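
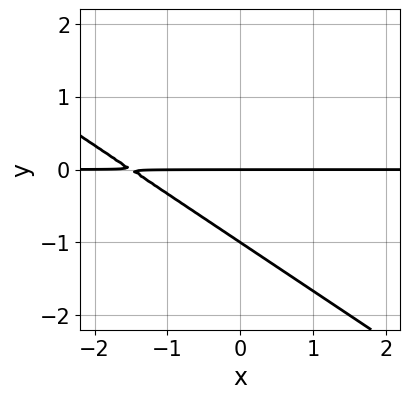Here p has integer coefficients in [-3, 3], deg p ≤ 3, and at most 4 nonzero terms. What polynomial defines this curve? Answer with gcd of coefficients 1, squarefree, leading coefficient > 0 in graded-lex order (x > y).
2*x*y + 3*y^2 + 3*y

(a) deg p = 2. No degree-1 curve has this shape.
(b) Reading off the gridlines: every point of the x-axis in the box is on the curve; among the integer gridlines, it crosses the y-axis at y ∈ {-1, 0}.
(c) The integer polynomial consistent with all of this is the stated p.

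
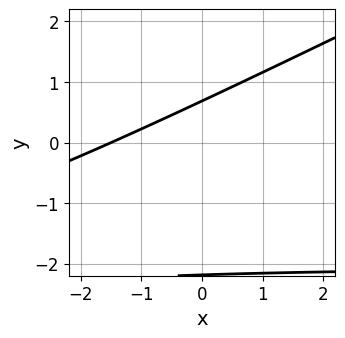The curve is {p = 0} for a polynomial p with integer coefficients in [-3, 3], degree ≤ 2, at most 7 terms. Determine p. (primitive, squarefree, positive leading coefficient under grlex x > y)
1. Degree: the shape is more complex than any degree-1 curve, so deg p = 2.
2. Solving for integer coefficients yields p as stated.

x*y - 2*y^2 + 2*x - 3*y + 3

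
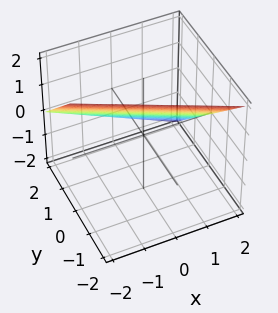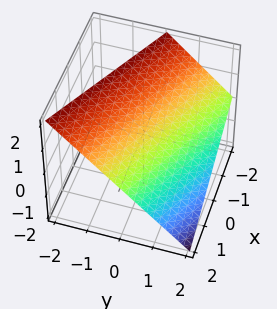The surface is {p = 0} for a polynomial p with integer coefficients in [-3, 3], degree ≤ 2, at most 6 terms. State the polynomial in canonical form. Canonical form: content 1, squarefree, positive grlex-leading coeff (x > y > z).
x + 2*y + 2*z - 2

1. Degree: every cross-section is a straight line — this is a plane, so deg p = 1.
2. Reading off the gridlines: one x-axis crossing is at x = 2; one z-axis crossing is at z = 1; it crosses the y-axis at the gridline y = 1.
3. Matching integer coefficients to the picture gives p.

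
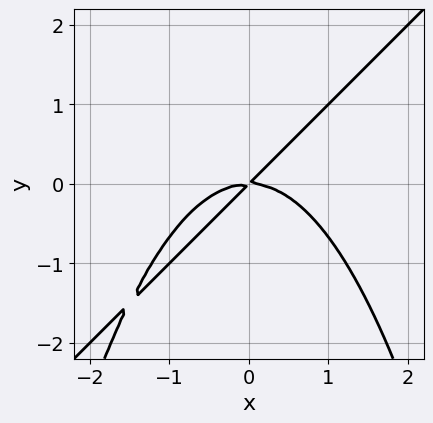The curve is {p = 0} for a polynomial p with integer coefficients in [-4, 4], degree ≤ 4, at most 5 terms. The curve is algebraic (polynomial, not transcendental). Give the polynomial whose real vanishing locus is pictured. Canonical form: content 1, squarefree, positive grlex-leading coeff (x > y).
2*x^3 - 2*x^2*y + 3*x*y - 3*y^2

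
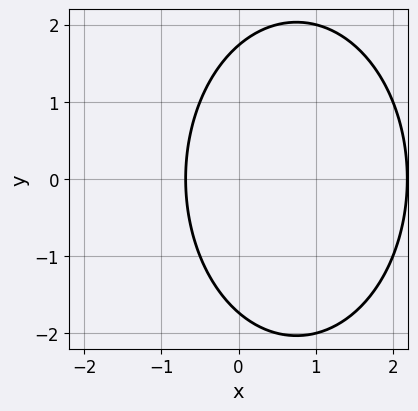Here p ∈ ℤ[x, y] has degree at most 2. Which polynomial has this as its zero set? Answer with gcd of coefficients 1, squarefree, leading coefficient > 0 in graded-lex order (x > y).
2*x^2 + y^2 - 3*x - 3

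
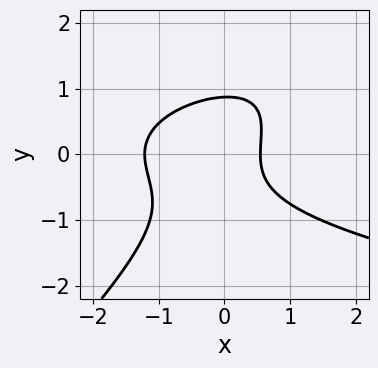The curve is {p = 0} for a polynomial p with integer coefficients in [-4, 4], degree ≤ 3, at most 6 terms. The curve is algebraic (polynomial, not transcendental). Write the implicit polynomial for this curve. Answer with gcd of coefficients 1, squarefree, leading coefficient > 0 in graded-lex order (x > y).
1. Degree: the shape is more complex than any degree-2 curve, so deg p = 3.
2. Putting this together gives p.

3*x*y^2 - 3*y^3 - 3*x^2 - 2*x + 2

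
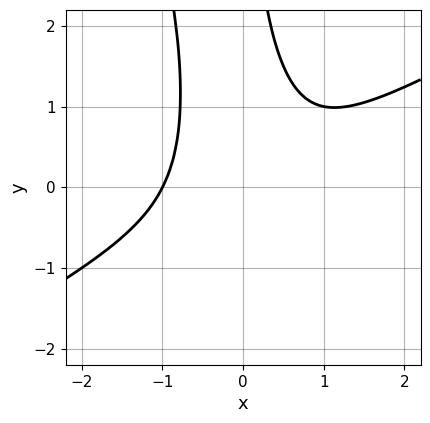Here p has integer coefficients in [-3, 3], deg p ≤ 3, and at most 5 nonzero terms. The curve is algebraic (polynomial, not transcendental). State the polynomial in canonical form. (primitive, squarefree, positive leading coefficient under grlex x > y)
Degree: the shape is more complex than any degree-2 curve, so deg p = 3.
From the axis intercepts and sections: no y-intercept at any integer in the box; one x-axis crossing is at x = -1.
Solving for integer coefficients yields p as stated.

2*x^3 - 3*x^2*y - x*y^2 + 2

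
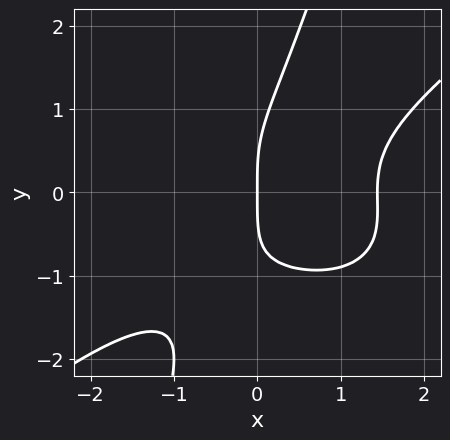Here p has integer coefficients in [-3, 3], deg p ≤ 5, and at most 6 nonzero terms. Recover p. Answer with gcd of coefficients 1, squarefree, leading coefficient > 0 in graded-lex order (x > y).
x^4 - 3*x*y^3 + y^4 - x*y^2 - 3*x

1. Degree: a generic line meets the curve in up to 4 points, so deg p = 4.
2. Against the integer gridlines: it crosses the x-axis at the gridline x = 0; it meets the y-axis at y = 0 (among the integer gridlines).
3. Solving for integer coefficients yields p as stated.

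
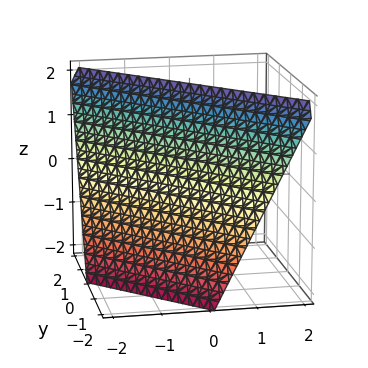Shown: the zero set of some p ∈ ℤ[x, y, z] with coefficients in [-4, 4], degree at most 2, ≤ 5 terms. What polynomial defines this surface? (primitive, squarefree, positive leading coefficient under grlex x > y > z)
2*x + 2*y - z + 2

1. deg p = 1. The surface is flat (a plane).
2. Reading off the gridlines: one z-axis crossing is at z = 2; one x-axis crossing is at x = -1.
3. The integer polynomial consistent with all of this is the stated p. Check: (0, -1, 0) on the y-axis lies on the surface, and p(0, -1, 0) = 0. ✓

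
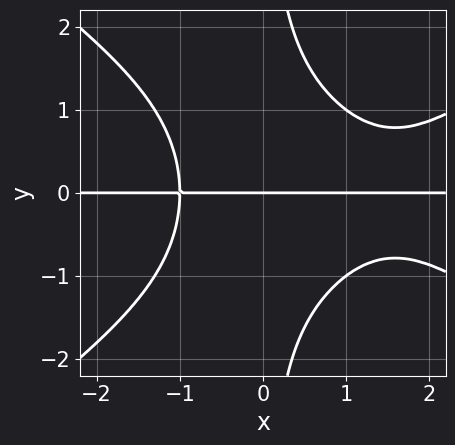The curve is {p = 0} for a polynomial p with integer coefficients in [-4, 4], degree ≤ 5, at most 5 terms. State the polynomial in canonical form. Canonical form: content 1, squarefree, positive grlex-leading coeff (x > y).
x^3*y - 2*x*y^3 - 2*x^2*y + 3*y

1. Degree: a generic line meets the curve in up to 4 points, so deg p = 4.
2. Reading off the gridlines: the visible x-axis segment lies entirely on the curve; it meets the y-axis at y = 0 (among the integer gridlines).
3. These observations pin down the coefficients.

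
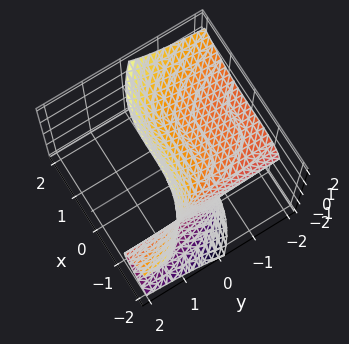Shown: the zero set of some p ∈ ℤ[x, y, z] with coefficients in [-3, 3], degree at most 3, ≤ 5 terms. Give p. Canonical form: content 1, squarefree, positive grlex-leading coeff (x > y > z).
First, deg p = 3. A generic line meets the surface in up to 3 points.
Next, from the visible intercepts: it misses every integer gridline on the y-axis.
Finally, these observations pin down the coefficients.

x^3 + 3*y*z^2 - z^3 + 2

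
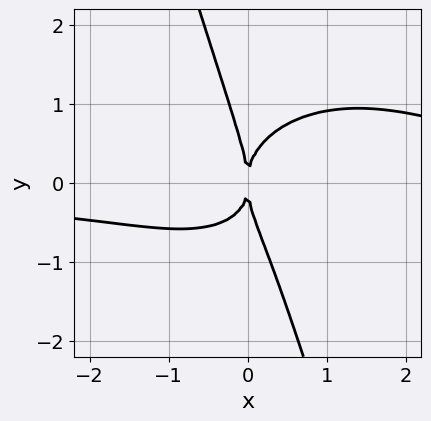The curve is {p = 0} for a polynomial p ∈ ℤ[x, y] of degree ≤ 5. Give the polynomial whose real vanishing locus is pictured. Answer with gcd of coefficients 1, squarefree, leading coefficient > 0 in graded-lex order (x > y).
deg p = 4. A generic line meets the curve in up to 4 points.
Checking where it meets the axes: one x-axis crossing is at x = 0; one y-axis crossing is at y = 0.
Fitting integer coefficients to these (and the overall shape) gives p.

2*x^3*y + 3*x*y^3 + y^4 - 2*x^2*y - 3*x^2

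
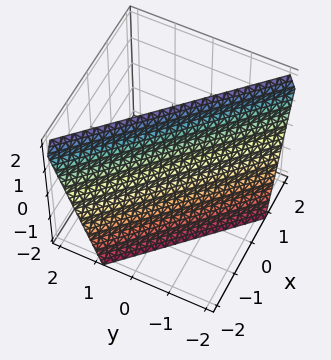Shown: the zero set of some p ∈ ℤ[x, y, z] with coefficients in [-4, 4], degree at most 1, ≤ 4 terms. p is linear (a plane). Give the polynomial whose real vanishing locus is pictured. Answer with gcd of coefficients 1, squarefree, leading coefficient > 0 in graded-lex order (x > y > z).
3*x + 3*y - z + 2

Degree: the surface is flat (a plane), so deg p = 1.
Observable constraints: it crosses the z-axis at the gridline z = 2.
Solving for integer coefficients yields p as stated.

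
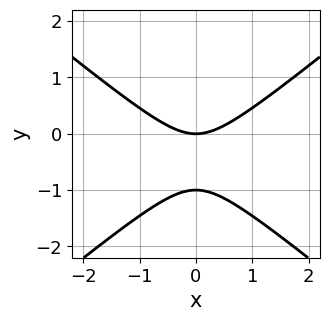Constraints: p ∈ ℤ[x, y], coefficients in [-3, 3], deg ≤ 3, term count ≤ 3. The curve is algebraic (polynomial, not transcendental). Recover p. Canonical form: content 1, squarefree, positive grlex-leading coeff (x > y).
Degree: a generic line meets the curve in up to 2 points, so deg p = 2.
Symmetries: the x ↦ −x reflection is a symmetry, so x appears only in even powers.
Observable constraints: it meets the x-axis at x = 0 (among the integer gridlines); among the integer gridlines, it crosses the y-axis at y ∈ {-1, 0}.
These observations pin down the coefficients.

2*x^2 - 3*y^2 - 3*y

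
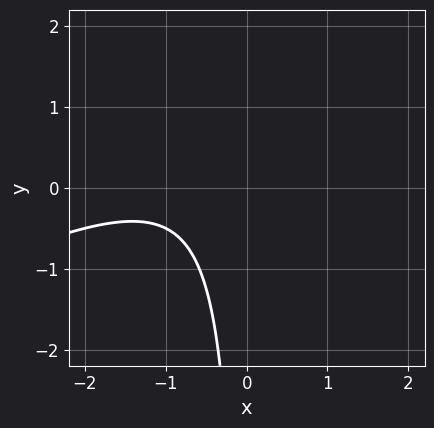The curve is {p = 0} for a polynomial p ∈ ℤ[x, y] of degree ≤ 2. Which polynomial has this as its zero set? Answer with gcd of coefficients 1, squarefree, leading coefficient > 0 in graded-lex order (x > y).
x^2 - 2*x*y + 2*x + 2

deg p = 2.
From the visible intercepts: no x-intercept at any integer in the box; the curve avoids every integer y-axis point in the box.
The integer polynomial consistent with all of this is the stated p.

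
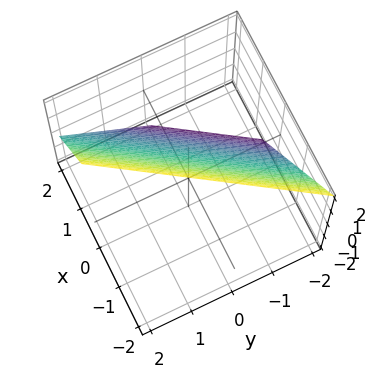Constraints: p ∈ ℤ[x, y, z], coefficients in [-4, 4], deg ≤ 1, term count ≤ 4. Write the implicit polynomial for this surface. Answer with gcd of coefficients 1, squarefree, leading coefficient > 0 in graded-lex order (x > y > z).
1. deg p = 1.
2. From the visible intercepts: it meets the z-axis at z = 1 (among the integer gridlines); one y-axis crossing is at y = -1.
3. Together with the visible shape, these determine p as stated.

3*x - 2*y + 2*z - 2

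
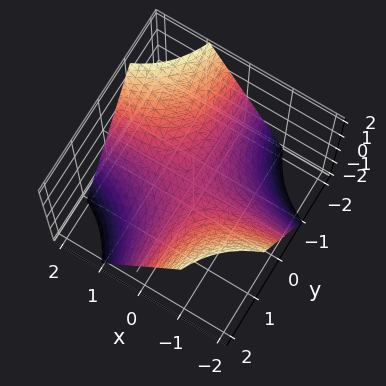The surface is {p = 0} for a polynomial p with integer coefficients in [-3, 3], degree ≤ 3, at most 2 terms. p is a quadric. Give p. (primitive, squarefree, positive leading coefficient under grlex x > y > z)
x*y + z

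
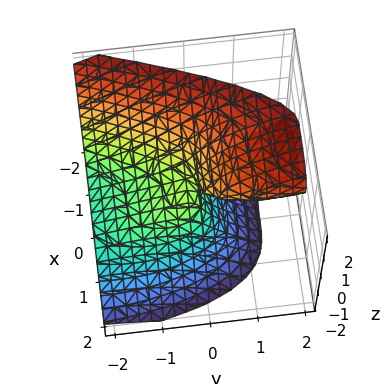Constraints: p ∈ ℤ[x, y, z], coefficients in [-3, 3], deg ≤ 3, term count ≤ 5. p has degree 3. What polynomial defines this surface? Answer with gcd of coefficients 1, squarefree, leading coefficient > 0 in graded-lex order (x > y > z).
(a) deg p = 3. The shape is more complex than any degree-2 surface.
(b) Observable constraints: it crosses the y-axis at the gridline y = 0; it meets the z-axis at z = 0 (among the integer gridlines).
(c) Fitting integer coefficients to these (and the overall shape) gives p.

2*x^3 + z^3 + y^2 - 3*y*z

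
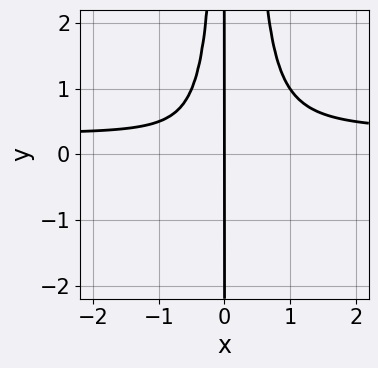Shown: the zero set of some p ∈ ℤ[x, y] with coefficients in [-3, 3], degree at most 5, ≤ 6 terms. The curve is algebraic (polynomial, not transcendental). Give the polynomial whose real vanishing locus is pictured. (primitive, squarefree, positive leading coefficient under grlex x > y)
3*x^3*y - x^3 - x^2*y - x

1. The degree is 4 — the shape is more complex than any degree-3 curve.
2. Checking where it meets the axes: every point of the y-axis in the box is on the curve; it meets the x-axis at x = 0 (among the integer gridlines).
3. Solving for integer coefficients yields p as stated.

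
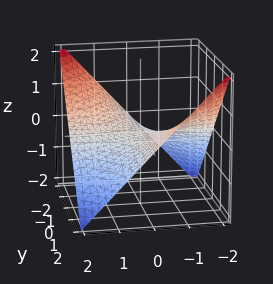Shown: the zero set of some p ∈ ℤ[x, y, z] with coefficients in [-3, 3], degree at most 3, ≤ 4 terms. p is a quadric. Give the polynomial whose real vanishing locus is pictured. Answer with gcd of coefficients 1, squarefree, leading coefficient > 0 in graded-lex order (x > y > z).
x*y + 2*z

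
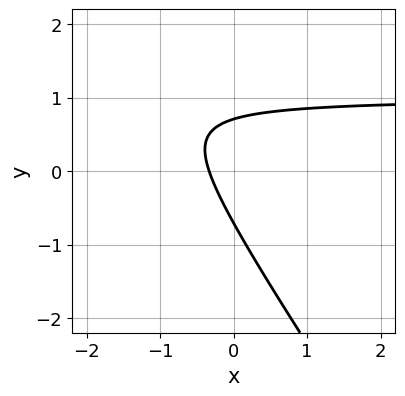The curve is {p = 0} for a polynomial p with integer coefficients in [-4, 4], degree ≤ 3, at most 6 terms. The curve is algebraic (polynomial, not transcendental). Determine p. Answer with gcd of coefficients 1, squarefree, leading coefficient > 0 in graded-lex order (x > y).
3*x*y + 2*y^2 - 3*x - 1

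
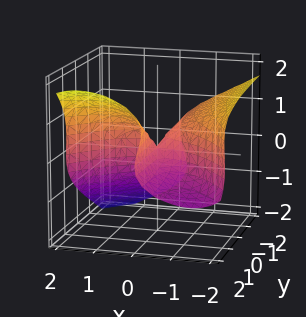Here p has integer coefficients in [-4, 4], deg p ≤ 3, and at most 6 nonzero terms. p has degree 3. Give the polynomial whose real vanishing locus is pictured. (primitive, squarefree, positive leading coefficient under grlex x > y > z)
First, degree: no degree-2 surface has this shape, so deg p = 3.
Then, against the integer gridlines: it meets the z-axis at z = 0 (among the integer gridlines); it meets the x-axis at x = 0 (among the integer gridlines); the visible y-axis segment lies entirely on the surface.
Finally, matching integer coefficients to the picture gives p.

x^3 - 2*y*z^2 + 3*z^3 - 3*x*y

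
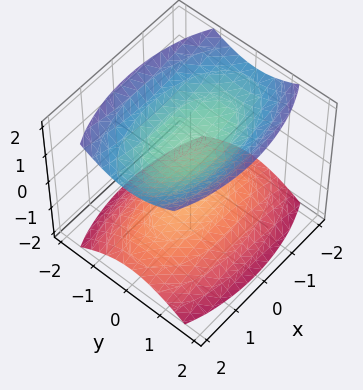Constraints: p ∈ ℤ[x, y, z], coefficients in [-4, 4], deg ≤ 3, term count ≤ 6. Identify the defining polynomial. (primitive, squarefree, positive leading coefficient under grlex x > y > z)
x^2 + 3*y^2 - 3*z^2 + 3

The picture has 2 separate pieces. They look like related sheets of one shape, so recover p as a whole.
deg p = 2. Two sheets facing apart; a quadric.
Symmetries: mirror symmetry z ↦ −z ⇒ only even powers of z; it's symmetric under y → −y, forcing even powers of y; the x ↦ −x reflection is a symmetry, so x appears only in even powers.
Against the integer gridlines: it misses every integer gridline on the y-axis; the z-axis gridline crossings are at z ∈ {-1, 1}; the surface avoids every integer x-axis point in the box.
Together with the visible shape, these determine p as stated.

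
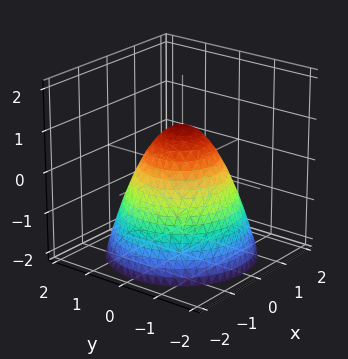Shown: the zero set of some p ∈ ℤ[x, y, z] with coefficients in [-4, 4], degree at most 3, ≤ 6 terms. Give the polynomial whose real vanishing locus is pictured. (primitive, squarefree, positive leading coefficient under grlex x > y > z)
x^2 + y^2 + z - 1

First, degree: no degree-1 surface has this shape, so deg p = 2.
Next, symmetries: rotational symmetry about the z-axis ⇒ p depends on x, y only through x² + y².
Then, observable constraints: one z-axis crossing is at z = 1; among the integer gridlines, it crosses the y-axis at y ∈ {-1, 1}; a circular section at z = -1 has radius between 1 and 2.
Finally, matching integer coefficients to the picture gives p.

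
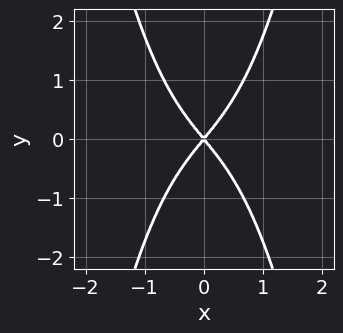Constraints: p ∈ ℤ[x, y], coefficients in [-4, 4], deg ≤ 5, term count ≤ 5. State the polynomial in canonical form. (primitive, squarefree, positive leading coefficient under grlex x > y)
1. Degree: no degree-3 curve has this shape, so deg p = 4.
2. Symmetries: it's symmetric under x → −x, forcing even powers of x; mirror symmetry y ↦ −y ⇒ only even powers of y.
3. From the visible intercepts: it crosses the y-axis at the gridline y = 0; it meets the x-axis at x = 0 (among the integer gridlines).
4. Solving for integer coefficients yields p as stated.

3*x^4 + 3*x^2 - 2*y^2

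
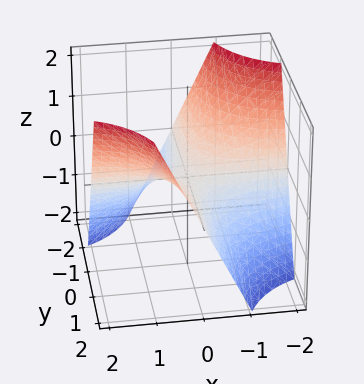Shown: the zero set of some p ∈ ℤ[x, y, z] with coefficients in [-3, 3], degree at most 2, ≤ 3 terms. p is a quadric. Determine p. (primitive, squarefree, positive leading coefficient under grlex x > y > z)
1. deg p = 2. A hyperbolic paraboloid; a quadric.
2. Observable constraints: the visible y-axis segment lies entirely on the surface; the visible x-axis segment lies entirely on the surface.
3. Fitting integer coefficients to these (and the overall shape) gives p.

x*y - z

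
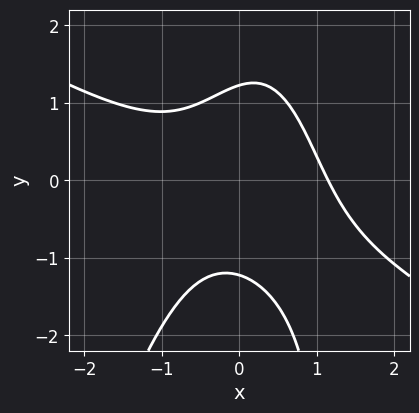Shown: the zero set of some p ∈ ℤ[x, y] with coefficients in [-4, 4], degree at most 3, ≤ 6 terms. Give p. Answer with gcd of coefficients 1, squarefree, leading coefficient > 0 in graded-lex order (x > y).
2*x^3 + 3*x^2*y - x*y^2 + 2*y^2 - 3

Degree: the shape is more complex than any degree-2 curve, so deg p = 3.
Putting this together gives p.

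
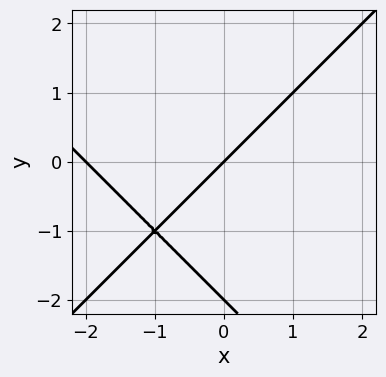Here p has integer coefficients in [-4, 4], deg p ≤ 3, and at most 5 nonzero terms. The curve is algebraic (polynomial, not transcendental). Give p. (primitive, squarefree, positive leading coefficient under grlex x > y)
x^2 - y^2 + 2*x - 2*y

deg p = 2. A generic line meets the curve in up to 2 points.
Checking where it meets the axes: among the integer gridlines, it crosses the y-axis at y ∈ {-2, 0}; the x-axis gridline crossings are at x ∈ {-2, 0}.
Solving for integer coefficients yields p as stated.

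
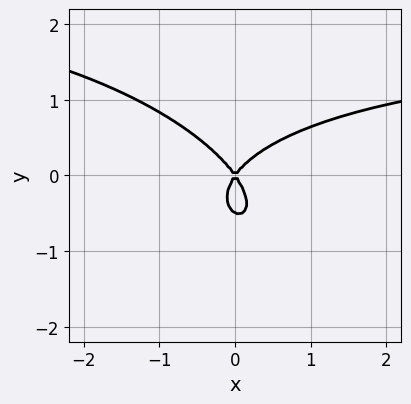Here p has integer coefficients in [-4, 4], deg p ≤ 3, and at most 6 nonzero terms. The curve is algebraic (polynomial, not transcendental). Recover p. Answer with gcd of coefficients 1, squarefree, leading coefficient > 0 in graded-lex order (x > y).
1. Degree: a generic line meets the curve in up to 3 points, so deg p = 3.
2. Reading off the gridlines: it meets the x-axis at x = 0 (among the integer gridlines); one y-axis crossing is at y = 0.
3. Putting this together gives p.

x^2*y + x*y^2 + 2*y^3 - 2*x^2 + y^2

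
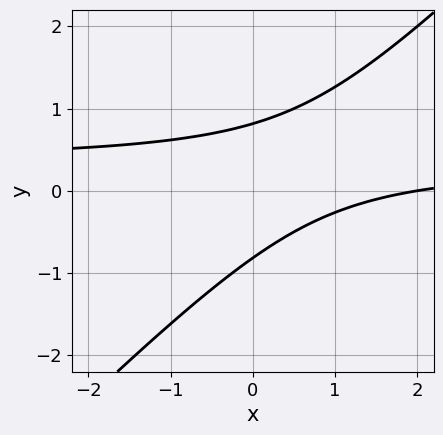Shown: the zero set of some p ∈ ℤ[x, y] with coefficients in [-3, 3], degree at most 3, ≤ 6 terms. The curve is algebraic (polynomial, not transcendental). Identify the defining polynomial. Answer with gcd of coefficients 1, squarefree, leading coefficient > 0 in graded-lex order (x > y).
First, degree: the shape is more complex than any degree-1 curve, so deg p = 2.
Next, checking where it meets the axes: it crosses the x-axis at the gridline x = 2.
Finally, putting this together gives p.

3*x*y - 3*y^2 - x + 2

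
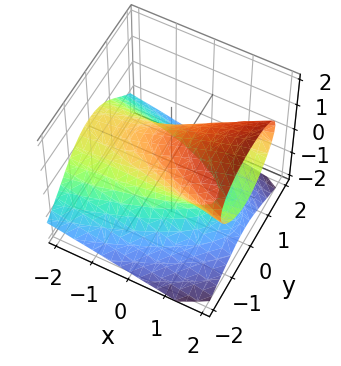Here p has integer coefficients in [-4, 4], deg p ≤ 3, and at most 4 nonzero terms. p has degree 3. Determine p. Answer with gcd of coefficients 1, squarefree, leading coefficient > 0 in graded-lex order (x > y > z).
First, degree: a generic line meets the surface in up to 3 points, so deg p = 3.
Next, observable constraints: it misses every integer gridline on the x-axis; it meets the z-axis at z = 1 (among the integer gridlines).
Finally, these observations pin down the coefficients.

2*z^3 - 3*x*z + 3*y^2 - 2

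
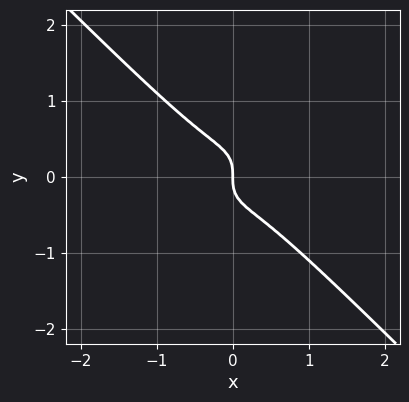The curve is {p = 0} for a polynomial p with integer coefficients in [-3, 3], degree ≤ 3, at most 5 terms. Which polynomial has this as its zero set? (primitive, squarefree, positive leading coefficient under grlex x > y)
First, deg p = 3. No degree-2 curve has this shape.
Next, against the integer gridlines: it meets the y-axis at y = 0 (among the integer gridlines); it meets the x-axis at x = 0 (among the integer gridlines).
Finally, fitting integer coefficients to these (and the overall shape) gives p.

3*x^3 + 3*y^3 + x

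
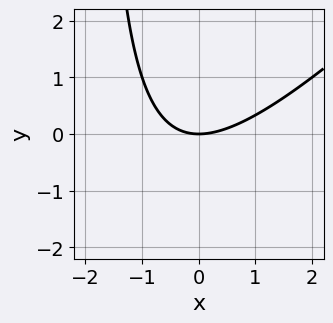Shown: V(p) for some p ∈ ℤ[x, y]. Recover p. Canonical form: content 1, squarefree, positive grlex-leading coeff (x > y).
(a) Degree: a generic line meets the curve in up to 2 points, so deg p = 2.
(b) Checking where it meets the axes: it meets the y-axis at y = 0 (among the integer gridlines); it crosses the x-axis at the gridline x = 0.
(c) These observations pin down the coefficients.

x^2 - x*y - 2*y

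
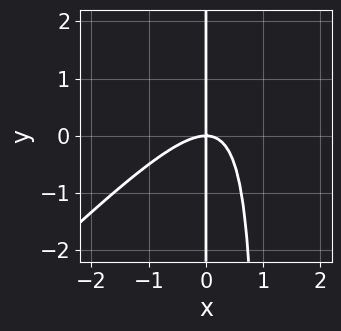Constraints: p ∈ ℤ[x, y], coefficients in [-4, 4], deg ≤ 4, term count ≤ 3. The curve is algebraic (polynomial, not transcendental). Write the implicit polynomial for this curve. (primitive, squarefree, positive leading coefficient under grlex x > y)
deg p = 3.
Checking where it meets the axes: it meets the x-axis at x = 0 (among the integer gridlines); the visible y-axis segment lies entirely on the curve.
These observations pin down the coefficients.

x^3 - x^2*y + x*y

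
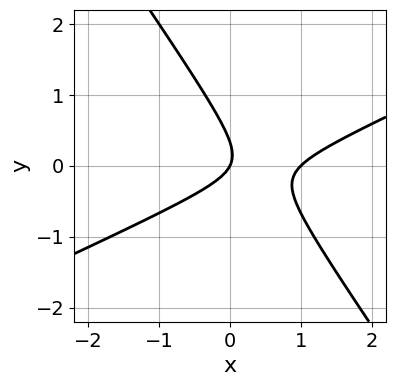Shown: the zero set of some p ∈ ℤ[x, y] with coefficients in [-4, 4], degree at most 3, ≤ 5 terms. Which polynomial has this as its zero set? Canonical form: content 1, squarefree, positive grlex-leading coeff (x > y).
2*x^2 - 3*x*y - 3*y^2 - 2*x + y

1. The degree is 2 — a generic line meets the curve in up to 2 points.
2. Reading off the gridlines: one y-axis crossing is at y = 0; among the integer gridlines, it crosses the x-axis at x ∈ {0, 1}.
3. Solving for integer coefficients yields p as stated.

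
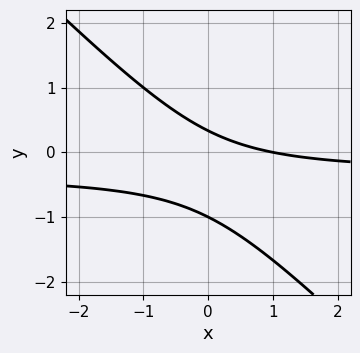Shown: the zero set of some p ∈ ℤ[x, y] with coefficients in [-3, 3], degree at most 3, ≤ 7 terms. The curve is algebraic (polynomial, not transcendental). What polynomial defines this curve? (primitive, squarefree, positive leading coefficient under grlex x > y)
1. The degree is 2 — the shape is more complex than any degree-1 curve.
2. From the visible intercepts: it meets the y-axis at y = -1 (among the integer gridlines); it crosses the x-axis at the gridline x = 1.
3. Together with the visible shape, these determine p as stated.

3*x*y + 3*y^2 + x + 2*y - 1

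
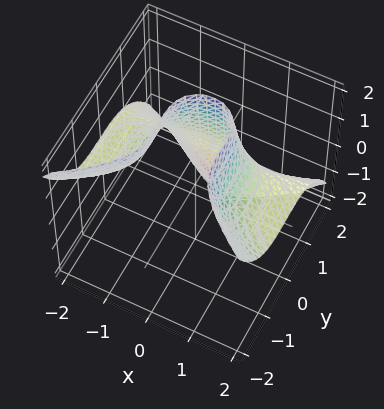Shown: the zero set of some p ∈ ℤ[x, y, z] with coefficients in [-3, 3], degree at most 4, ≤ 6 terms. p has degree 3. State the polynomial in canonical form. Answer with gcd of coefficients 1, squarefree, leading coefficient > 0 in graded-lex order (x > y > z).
1. deg p = 3. The shape is more complex than any degree-2 surface.
2. Checking where it meets the axes: one y-axis crossing is at y = 1; it misses every integer gridline on the x-axis; the surface avoids every integer z-axis point in the box.
3. The integer polynomial consistent with all of this is the stated p.

3*x^2*z + 3*y^3 + y^2*z - 3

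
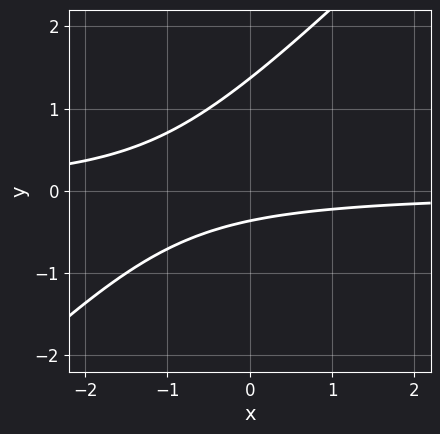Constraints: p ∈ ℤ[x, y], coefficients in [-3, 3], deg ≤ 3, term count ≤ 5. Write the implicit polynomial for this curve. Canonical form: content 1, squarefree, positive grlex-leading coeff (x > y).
deg p = 2. A generic line meets the curve in up to 2 points.
Checking where it meets the axes: no x-intercept at any integer in the box.
Solving for integer coefficients yields p as stated.

2*x*y - 2*y^2 + 2*y + 1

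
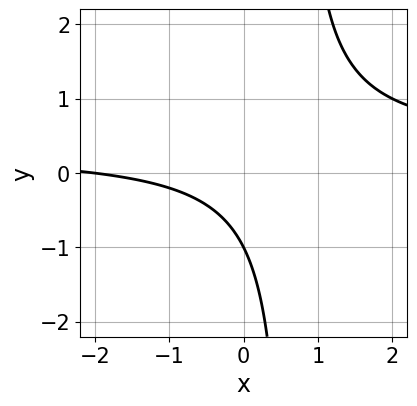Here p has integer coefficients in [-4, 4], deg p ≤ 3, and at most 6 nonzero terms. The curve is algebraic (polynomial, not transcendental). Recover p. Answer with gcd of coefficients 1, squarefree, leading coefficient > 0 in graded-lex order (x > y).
(a) The degree is 2 — no degree-1 curve has this shape.
(b) From the visible intercepts: it crosses the x-axis at the gridline x = -2; it meets the y-axis at y = -1 (among the integer gridlines).
(c) The integer polynomial consistent with all of this is the stated p.

3*x*y - x - 2*y - 2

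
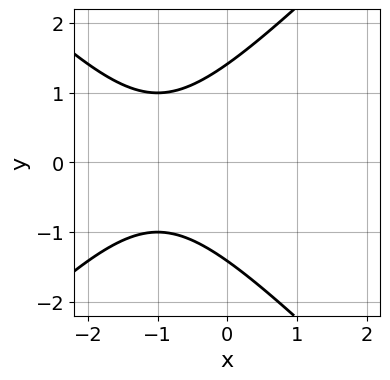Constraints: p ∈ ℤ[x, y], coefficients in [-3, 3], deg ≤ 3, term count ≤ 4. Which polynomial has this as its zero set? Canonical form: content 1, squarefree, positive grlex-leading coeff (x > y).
x^2 - y^2 + 2*x + 2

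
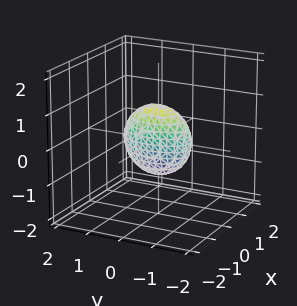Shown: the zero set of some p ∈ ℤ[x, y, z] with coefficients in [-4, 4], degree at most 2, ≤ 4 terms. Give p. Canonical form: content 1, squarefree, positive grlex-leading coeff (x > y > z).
1. Degree: bounded and convex; a quadric, so deg p = 2.
2. Symmetries: it's symmetric under x → −x, forcing even powers of x; it's symmetric under z → −z, forcing even powers of z; mirror symmetry y ↦ −y ⇒ only even powers of y.
3. Against the integer gridlines: among the integer gridlines, it crosses the y-axis at y ∈ {-1, 1}; among the integer gridlines, it crosses the z-axis at z ∈ {-1, 1}.
4. Solving for integer coefficients yields p as stated.

3*x^2 + y^2 + z^2 - 1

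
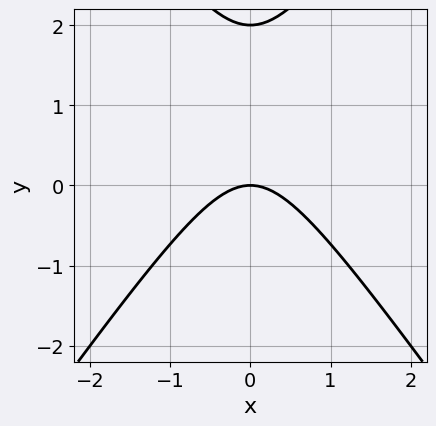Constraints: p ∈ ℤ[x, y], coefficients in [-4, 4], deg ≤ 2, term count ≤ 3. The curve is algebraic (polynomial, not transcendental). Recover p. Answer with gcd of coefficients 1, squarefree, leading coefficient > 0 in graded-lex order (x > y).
(a) Degree: no degree-1 curve has this shape, so deg p = 2.
(b) Symmetries: the x ↦ −x reflection is a symmetry, so x appears only in even powers.
(c) From the axis intercepts and sections: it meets the x-axis at x = 0 (among the integer gridlines); the y-axis gridline crossings are at y ∈ {0, 2}.
(d) The integer polynomial consistent with all of this is the stated p.

2*x^2 - y^2 + 2*y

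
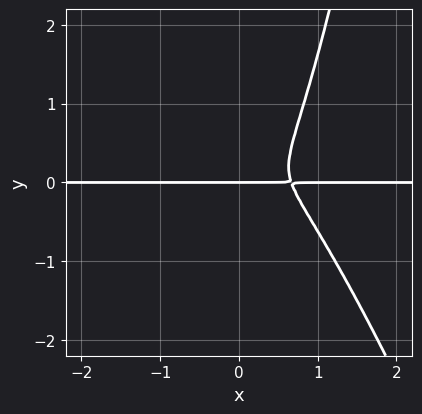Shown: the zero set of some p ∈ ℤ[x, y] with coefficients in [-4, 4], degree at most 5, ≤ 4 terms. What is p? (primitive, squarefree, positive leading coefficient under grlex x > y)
3*x^3*y + x^2*y^2 - 2*x^2*y - y^3

1. Degree: no degree-3 curve has this shape, so deg p = 4.
2. Reading off the gridlines: it crosses the y-axis at the gridline y = 0; every point of the x-axis in the box is on the curve.
3. Solving for integer coefficients yields p as stated.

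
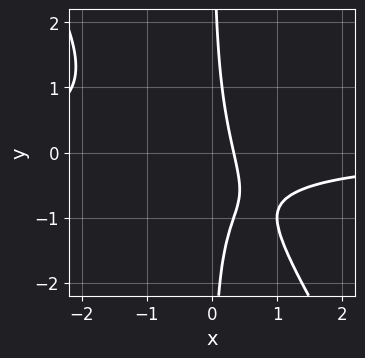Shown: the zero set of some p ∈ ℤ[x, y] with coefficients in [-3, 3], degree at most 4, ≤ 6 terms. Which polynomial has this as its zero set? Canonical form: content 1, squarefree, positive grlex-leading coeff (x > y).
3*x^2*y + 2*x*y^2 + x*y + 3*x - 1

1. Degree: no degree-2 curve has this shape, so deg p = 3.
2. From the axis intercepts and sections: it misses every integer gridline on the y-axis.
3. Assembling these constraints gives the stated polynomial.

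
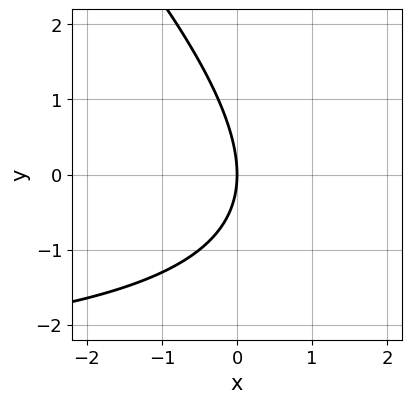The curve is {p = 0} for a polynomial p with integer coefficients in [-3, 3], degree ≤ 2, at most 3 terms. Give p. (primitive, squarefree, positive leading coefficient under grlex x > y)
x*y + y^2 + 3*x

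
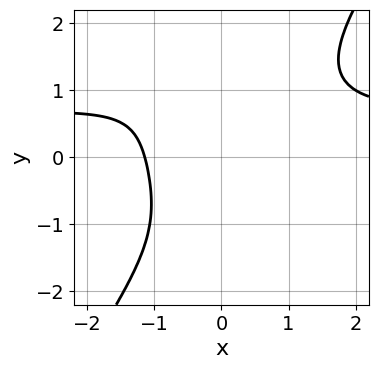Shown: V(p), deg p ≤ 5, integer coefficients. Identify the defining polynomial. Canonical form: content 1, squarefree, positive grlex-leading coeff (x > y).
First, degree: a generic line meets the curve in up to 4 points, so deg p = 4.
Next, observable constraints: it misses every integer gridline on the y-axis.
Finally, assembling these constraints gives the stated polynomial.

3*x^3*y - y^4 - 2*x^3 - 2*x*y - 3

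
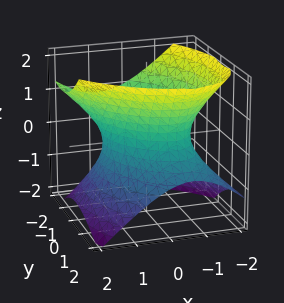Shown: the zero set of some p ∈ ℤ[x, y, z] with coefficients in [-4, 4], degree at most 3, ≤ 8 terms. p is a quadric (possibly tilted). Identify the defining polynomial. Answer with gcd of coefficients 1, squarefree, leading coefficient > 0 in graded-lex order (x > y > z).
3*x^2 + 2*x*y + 2*y^2 + 2*y*z - 3*z^2 - 3

First, degree: the shape is more complex than any degree-1 surface, so deg p = 2.
Next, checking where it meets the axes: among the integer gridlines, it crosses the x-axis at x ∈ {-1, 1}; no z-intercept at any integer in the box.
Finally, assembling these constraints gives the stated polynomial.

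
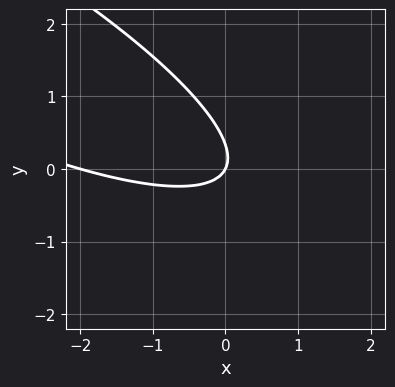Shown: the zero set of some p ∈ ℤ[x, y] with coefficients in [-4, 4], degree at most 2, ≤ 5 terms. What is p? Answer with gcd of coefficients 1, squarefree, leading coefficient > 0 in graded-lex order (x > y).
x^2 + 3*x*y + 3*y^2 + 2*x - y

The degree is 2 — the shape is more complex than any degree-1 curve.
From the axis intercepts and sections: one y-axis crossing is at y = 0; among the integer gridlines, it crosses the x-axis at x ∈ {-2, 0}.
Together with the visible shape, these determine p as stated.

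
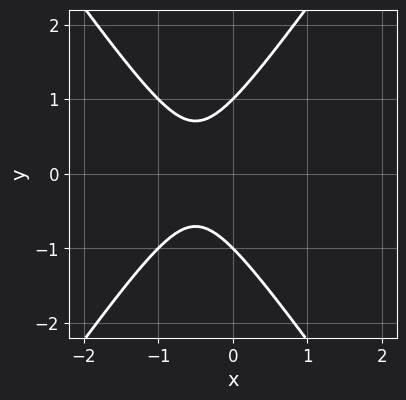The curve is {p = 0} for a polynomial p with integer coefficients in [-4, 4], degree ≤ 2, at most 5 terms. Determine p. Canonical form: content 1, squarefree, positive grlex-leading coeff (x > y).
2*x^2 - y^2 + 2*x + 1

First, deg p = 2.
Next, symmetries: the y ↦ −y reflection is a symmetry, so y appears only in even powers.
Then, checking where it meets the axes: no x-intercept at any integer in the box; the y-axis gridline crossings are at y ∈ {-1, 1}.
Finally, assembling these constraints gives the stated polynomial.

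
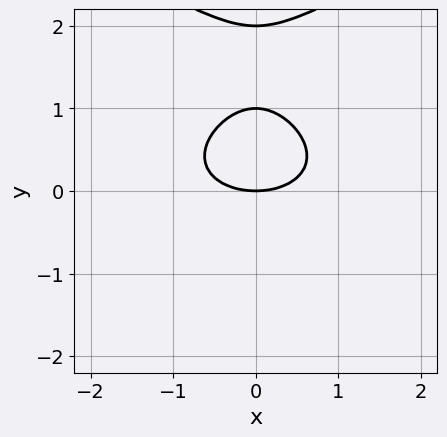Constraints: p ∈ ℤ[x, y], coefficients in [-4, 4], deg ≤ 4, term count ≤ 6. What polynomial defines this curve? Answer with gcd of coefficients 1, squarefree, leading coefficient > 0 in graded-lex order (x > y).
y^3 - x^2 - 3*y^2 + 2*y

The degree is 3 — a generic line meets the curve in up to 3 points.
Symmetries: it's symmetric under x → −x, forcing even powers of x.
Against the integer gridlines: one x-axis crossing is at x = 0; the y-axis gridline crossings are at y ∈ {0, 1, 2}.
Assembling these constraints gives the stated polynomial.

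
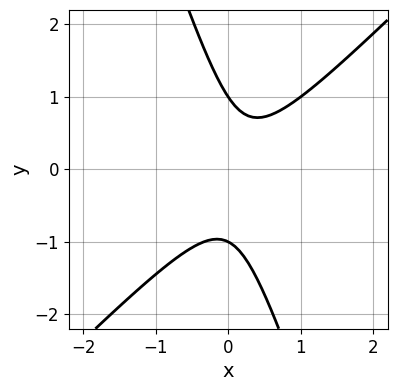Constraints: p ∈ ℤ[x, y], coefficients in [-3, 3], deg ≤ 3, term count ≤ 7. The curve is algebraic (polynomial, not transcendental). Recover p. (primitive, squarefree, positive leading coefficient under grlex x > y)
The degree is 2 — the shape is more complex than any degree-1 curve.
From the axis intercepts and sections: the curve avoids every integer x-axis point in the box; the y-axis gridline crossings are at y ∈ {-1, 1}.
These observations pin down the coefficients.

3*x^2 - 2*x*y - y^2 - x + 1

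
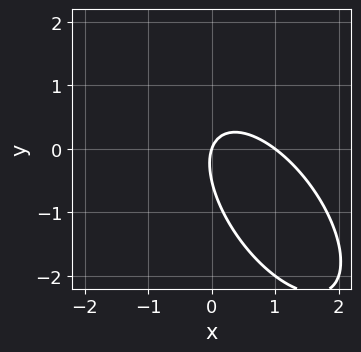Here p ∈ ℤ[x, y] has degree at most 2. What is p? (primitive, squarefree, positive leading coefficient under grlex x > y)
3*x^2 + 3*x*y + 2*y^2 - 3*x + y

1. Degree: the shape is more complex than any degree-1 curve, so deg p = 2.
2. Observable constraints: the x-axis gridline crossings are at x ∈ {0, 1}; it crosses the y-axis at the gridline y = 0.
3. The integer polynomial consistent with all of this is the stated p.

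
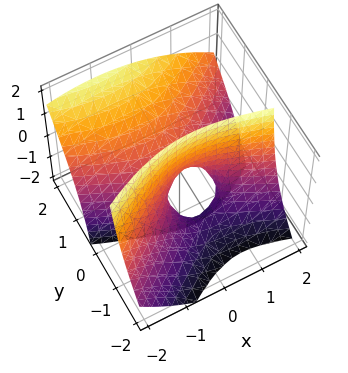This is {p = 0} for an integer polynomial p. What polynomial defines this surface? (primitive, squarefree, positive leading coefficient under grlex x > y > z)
(a) Degree: the shape is more complex than any degree-1 surface, so deg p = 2.
(b) From the visible intercepts: one z-axis crossing is at z = 0; one x-axis crossing is at x = 0; it meets the y-axis at y = 0 (among the integer gridlines).
(c) The integer polynomial consistent with all of this is the stated p.

x^2 + x*y - 3*y^2 + 3*y*z + z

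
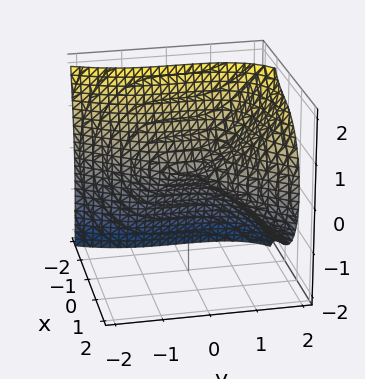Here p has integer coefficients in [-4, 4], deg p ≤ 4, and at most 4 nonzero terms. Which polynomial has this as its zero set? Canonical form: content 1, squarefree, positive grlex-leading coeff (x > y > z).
1. Degree: a generic line meets the surface in up to 3 points, so deg p = 3.
2. Against the integer gridlines: one z-axis crossing is at z = 0; it meets the x-axis at x = 0 (among the integer gridlines).
3. Together with the visible shape, these determine p as stated.

3*x^3 + x*z^2 - y^3 + 3*z^2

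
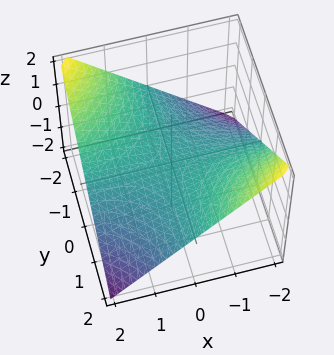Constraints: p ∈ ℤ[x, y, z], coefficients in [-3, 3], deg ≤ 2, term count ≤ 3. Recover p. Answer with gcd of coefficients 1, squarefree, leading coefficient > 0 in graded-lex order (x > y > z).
x*y + 2*z

1. Degree: a saddle surface; a quadric, so deg p = 2.
2. Against the integer gridlines: it crosses the z-axis at the gridline z = 0; the visible y-axis segment lies entirely on the surface.
3. Fitting integer coefficients to these (and the overall shape) gives p.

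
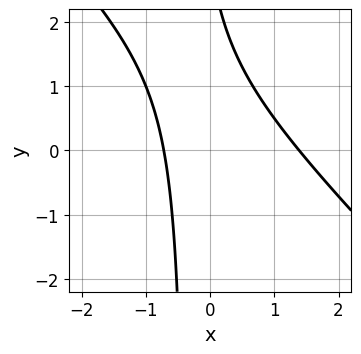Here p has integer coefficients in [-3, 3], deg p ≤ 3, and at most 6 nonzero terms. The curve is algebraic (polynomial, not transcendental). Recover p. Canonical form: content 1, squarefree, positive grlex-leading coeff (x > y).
The degree is 2 — the shape is more complex than any degree-1 curve.
Against the integer gridlines: the curve avoids every integer y-axis point in the box.
These observations pin down the coefficients.

3*x^2 + 3*x*y - 2*x + y - 3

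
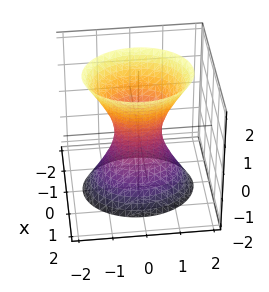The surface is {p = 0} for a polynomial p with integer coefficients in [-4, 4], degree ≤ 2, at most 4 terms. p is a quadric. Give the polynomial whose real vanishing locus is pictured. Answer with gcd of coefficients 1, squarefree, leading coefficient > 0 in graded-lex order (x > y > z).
3*x^2 + 2*y^2 - z^2 - 1

1. Degree: one connected sheet with a waist; a quadric, so deg p = 2.
2. Symmetries: mirror symmetry y ↦ −y ⇒ only even powers of y; mirror symmetry z ↦ −z ⇒ only even powers of z; mirror symmetry x ↦ −x ⇒ only even powers of x.
3. Reading off the gridlines: it misses every integer gridline on the z-axis.
4. Together with the visible shape, these determine p as stated.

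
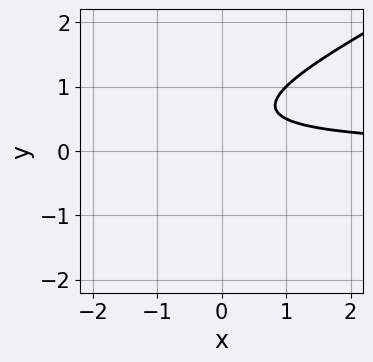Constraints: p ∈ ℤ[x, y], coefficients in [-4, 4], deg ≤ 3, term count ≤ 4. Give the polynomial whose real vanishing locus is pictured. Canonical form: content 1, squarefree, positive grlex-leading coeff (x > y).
First, the degree is 2 — the shape is more complex than any degree-1 curve.
Next, observable constraints: no y-intercept at any integer in the box; the curve avoids every integer x-axis point in the box.
Finally, putting this together gives p.

x*y - 2*y^2 + 2*y - 1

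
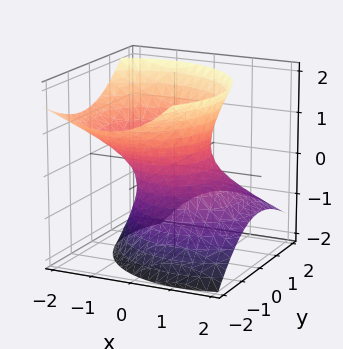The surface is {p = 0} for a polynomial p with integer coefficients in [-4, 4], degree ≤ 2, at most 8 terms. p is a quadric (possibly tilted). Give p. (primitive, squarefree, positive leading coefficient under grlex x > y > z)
First, deg p = 2. No degree-1 surface has this shape.
Then, from the axis intercepts and sections: no z-intercept at any integer in the box; the y-axis gridline crossings are at y ∈ {-1, 1}; the x-axis gridline crossings are at x ∈ {-1, 1}.
Finally, these observations pin down the coefficients.

3*x^2 + 3*x*z + 3*y^2 + 2*y*z - 3*z^2 - 3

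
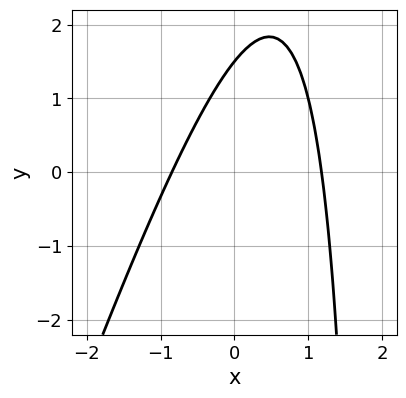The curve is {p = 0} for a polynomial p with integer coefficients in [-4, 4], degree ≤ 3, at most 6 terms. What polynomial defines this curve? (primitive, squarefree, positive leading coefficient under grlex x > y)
3*x^2 - x*y - x + 2*y - 3

First, the degree is 2 — the shape is more complex than any degree-1 curve.
Finally, the integer polynomial consistent with all of this is the stated p.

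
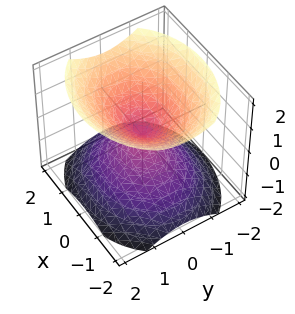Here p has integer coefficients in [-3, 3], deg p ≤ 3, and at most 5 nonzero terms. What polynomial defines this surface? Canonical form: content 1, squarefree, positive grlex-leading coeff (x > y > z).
First, the picture has 2 separate pieces. Treating them together as one polynomial.
Next, the degree is 2 — two nappes meeting at a single point; a quadric.
Next, symmetries: the x ↦ −x reflection is a symmetry, so x appears only in even powers; mirror symmetry z ↦ −z ⇒ only even powers of z; the y ↦ −y reflection is a symmetry, so y appears only in even powers.
Then, checking where it meets the axes: it meets the z-axis at z = 0 (among the integer gridlines); it crosses the x-axis at the gridline x = 0.
Finally, putting this together gives p.

2*x^2 + 3*y^2 - 3*z^2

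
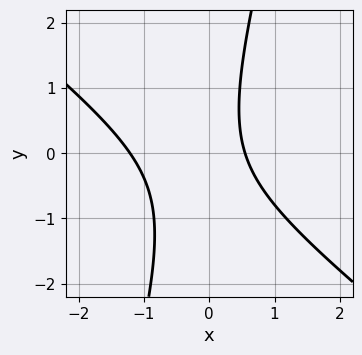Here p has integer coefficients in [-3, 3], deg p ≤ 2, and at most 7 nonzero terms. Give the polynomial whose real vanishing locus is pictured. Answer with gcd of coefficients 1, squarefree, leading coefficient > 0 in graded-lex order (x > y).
First, the degree is 2 — no degree-1 curve has this shape.
Then, checking where it meets the axes: the curve avoids every integer y-axis point in the box.
Finally, matching integer coefficients to the picture gives p.

3*x^2 + 3*x*y - y^2 + 2*x - 2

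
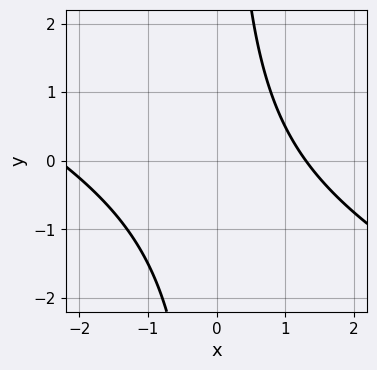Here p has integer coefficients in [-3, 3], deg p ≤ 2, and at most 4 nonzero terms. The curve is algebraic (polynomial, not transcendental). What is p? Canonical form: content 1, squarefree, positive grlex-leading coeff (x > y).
x^2 + 2*x*y + x - 3

Degree: the shape is more complex than any degree-1 curve, so deg p = 2.
Checking where it meets the axes: it misses every integer gridline on the y-axis.
Solving for integer coefficients yields p as stated.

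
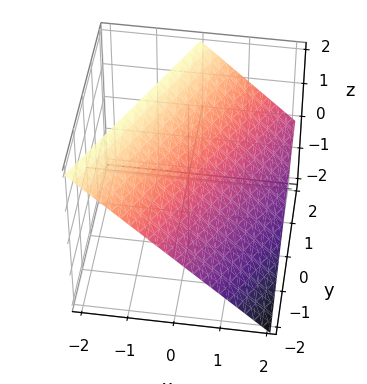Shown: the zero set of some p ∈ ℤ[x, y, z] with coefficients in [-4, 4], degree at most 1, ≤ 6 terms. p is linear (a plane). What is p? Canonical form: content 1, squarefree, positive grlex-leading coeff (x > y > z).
1. Degree: every cross-section is a straight line — this is a plane, so deg p = 1.
2. Checking where it meets the axes: it crosses the z-axis at the gridline z = 1; it crosses the y-axis at the gridline y = -2; it meets the x-axis at x = 1 (among the integer gridlines).
3. These observations pin down the coefficients.

2*x - y + 2*z - 2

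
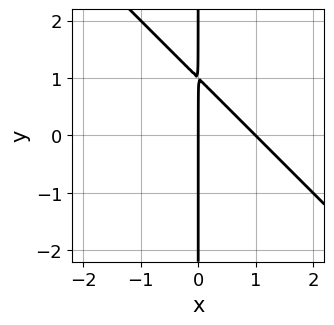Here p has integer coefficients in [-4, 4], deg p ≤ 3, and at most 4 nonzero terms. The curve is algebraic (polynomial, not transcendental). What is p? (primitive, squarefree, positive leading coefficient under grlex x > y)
Degree: a generic line meets the curve in up to 2 points, so deg p = 2.
Checking where it meets the axes: the visible y-axis segment lies entirely on the curve; the x-axis gridline crossings are at x ∈ {0, 1}.
The integer polynomial consistent with all of this is the stated p.

x^2 + x*y - x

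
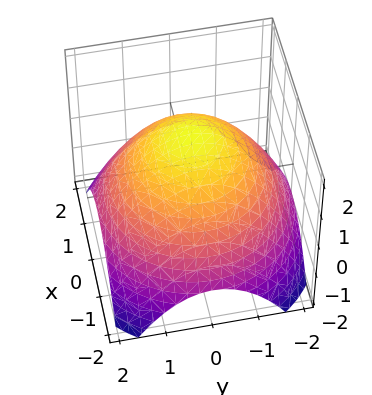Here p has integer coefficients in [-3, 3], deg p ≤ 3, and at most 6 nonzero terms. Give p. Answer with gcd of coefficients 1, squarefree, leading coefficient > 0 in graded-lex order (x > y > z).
x^2 + y^2 + 2*z - 3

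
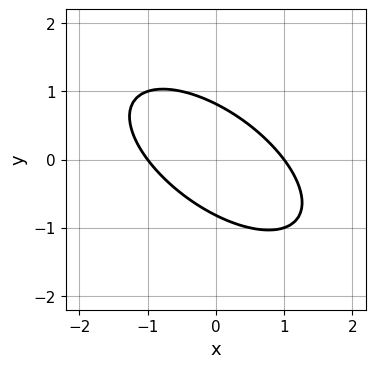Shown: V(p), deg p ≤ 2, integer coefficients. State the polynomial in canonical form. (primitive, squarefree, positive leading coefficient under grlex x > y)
(a) Degree: the shape is more complex than any degree-1 curve, so deg p = 2.
(b) From the axis intercepts and sections: among the integer gridlines, it crosses the x-axis at x ∈ {-1, 1}.
(c) Putting this together gives p.

2*x^2 + 3*x*y + 3*y^2 - 2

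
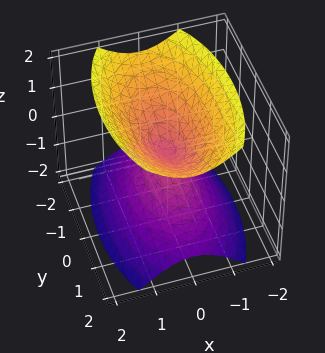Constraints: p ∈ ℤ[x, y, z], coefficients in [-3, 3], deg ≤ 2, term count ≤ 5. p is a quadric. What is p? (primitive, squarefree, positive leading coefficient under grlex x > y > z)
3*x^2 + y^2 - 2*z^2

1. I count 2 distinct pieces. They look like related sheets of one shape, so recover p as a whole.
2. Degree: a double cone through the origin; a quadric, so deg p = 2.
3. Symmetries: the x ↦ −x reflection is a symmetry, so x appears only in even powers; the z ↦ −z reflection is a symmetry, so z appears only in even powers; the y ↦ −y reflection is a symmetry, so y appears only in even powers.
4. From the axis intercepts and sections: it crosses the z-axis at the gridline z = 0; it meets the y-axis at y = 0 (among the integer gridlines); one x-axis crossing is at x = 0.
5. Fitting integer coefficients to these (and the overall shape) gives p.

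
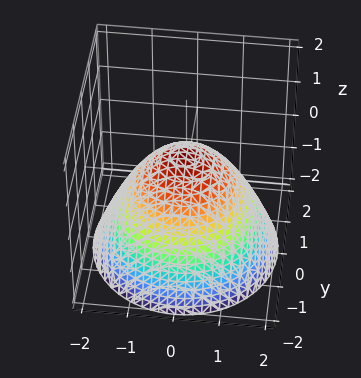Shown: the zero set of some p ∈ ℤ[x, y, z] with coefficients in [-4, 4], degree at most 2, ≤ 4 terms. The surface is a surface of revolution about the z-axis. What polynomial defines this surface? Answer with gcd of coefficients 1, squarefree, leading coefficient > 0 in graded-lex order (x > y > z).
First, deg p = 2.
Then, symmetry: the surface is invariant under rotation about z: p = q(x² + y², z).
Next, checking where it meets the axes: the x-axis gridline crossings are at x ∈ {-1, 1}; the y-axis gridline crossings are at y ∈ {-1, 1}; a circular section at z = 0 has radius exactly 1.
Finally, assembling these constraints gives the stated polynomial.

2*x^2 + 2*y^2 + 3*z - 2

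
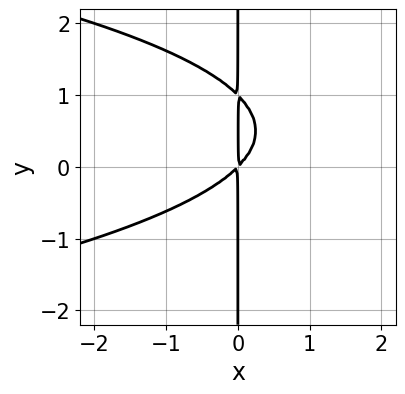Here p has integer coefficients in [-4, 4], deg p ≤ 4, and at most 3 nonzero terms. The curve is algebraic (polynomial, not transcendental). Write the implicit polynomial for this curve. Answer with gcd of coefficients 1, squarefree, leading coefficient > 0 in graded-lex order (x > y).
x*y^2 + x^2 - x*y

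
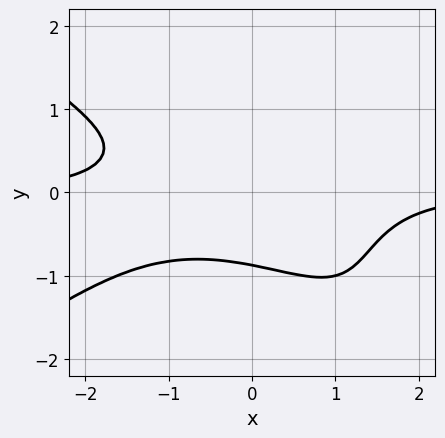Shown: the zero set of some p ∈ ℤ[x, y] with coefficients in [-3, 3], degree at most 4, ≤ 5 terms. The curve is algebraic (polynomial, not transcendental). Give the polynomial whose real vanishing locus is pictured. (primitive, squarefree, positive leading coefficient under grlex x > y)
x^3*y - 2*x*y^3 + 3*y^3 + 2

deg p = 4.
Checking where it meets the axes: the curve avoids every integer x-axis point in the box.
Matching integer coefficients to the picture gives p.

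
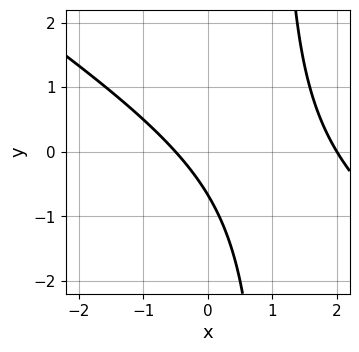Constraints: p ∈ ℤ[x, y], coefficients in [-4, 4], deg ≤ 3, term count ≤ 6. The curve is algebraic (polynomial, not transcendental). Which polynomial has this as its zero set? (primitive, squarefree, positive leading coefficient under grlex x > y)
(a) deg p = 2. The shape is more complex than any degree-1 curve.
(b) Against the integer gridlines: it meets the x-axis at x = 2 (among the integer gridlines).
(c) Fitting integer coefficients to these (and the overall shape) gives p.

2*x^2 + 3*x*y - 3*x - 3*y - 2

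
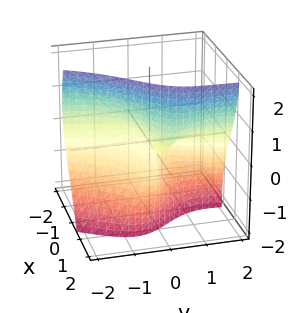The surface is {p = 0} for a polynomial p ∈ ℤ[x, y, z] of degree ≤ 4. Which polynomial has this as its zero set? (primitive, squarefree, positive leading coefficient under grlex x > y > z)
3*x*y^2 + 2*x*z^2 - y^3 - 3*y*z - 2*z^2

The degree is 3 — the shape is more complex than any degree-2 surface.
From the axis intercepts and sections: one z-axis crossing is at z = 0; it meets the y-axis at y = 0 (among the integer gridlines); every point of the x-axis in the box is on the surface.
Assembling these constraints gives the stated polynomial.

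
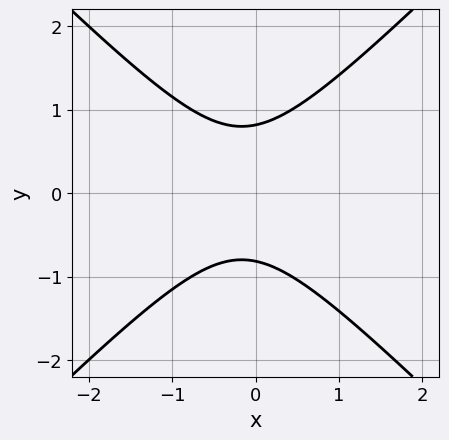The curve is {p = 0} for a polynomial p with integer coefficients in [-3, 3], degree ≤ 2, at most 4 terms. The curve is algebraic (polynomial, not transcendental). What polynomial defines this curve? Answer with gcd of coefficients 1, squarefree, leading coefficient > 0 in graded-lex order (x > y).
1. Degree: the shape is more complex than any degree-1 curve, so deg p = 2.
2. Symmetries: it's symmetric under y → −y, forcing even powers of y.
3. Observable constraints: the curve avoids every integer x-axis point in the box.
4. The integer polynomial consistent with all of this is the stated p.

3*x^2 - 3*y^2 + x + 2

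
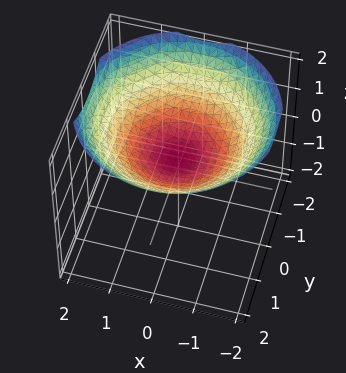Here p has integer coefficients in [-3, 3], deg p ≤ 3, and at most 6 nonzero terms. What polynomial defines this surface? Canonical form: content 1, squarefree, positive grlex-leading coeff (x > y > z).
(a) deg p = 2. The shape is more complex than any degree-1 surface.
(b) Symmetry: the surface is invariant under rotation about z: p = q(x² + y², z).
(c) Observable constraints: no x-intercept at any integer in the box; the surface avoids every integer y-axis point in the box; a circular section at z = 1 has radius between 1 and 2.
(d) Solving for integer coefficients yields p as stated.

x^2 + y^2 - 3*z + 1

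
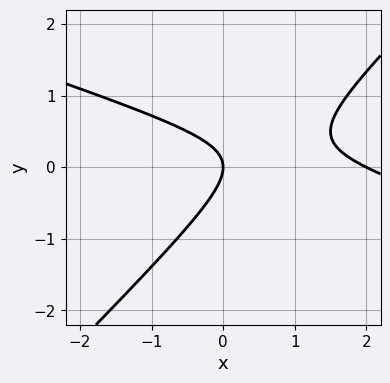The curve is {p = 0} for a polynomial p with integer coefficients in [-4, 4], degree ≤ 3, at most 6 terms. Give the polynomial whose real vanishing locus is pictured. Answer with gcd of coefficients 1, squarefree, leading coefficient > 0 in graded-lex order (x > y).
x^2 + 2*x*y - 3*y^2 - 2*x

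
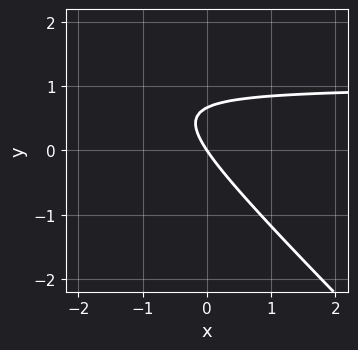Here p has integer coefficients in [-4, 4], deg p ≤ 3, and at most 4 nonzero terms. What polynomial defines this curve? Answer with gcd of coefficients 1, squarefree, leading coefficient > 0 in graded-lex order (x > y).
3*x*y + 3*y^2 - 3*x - 2*y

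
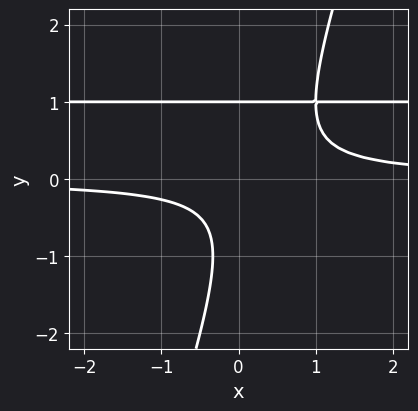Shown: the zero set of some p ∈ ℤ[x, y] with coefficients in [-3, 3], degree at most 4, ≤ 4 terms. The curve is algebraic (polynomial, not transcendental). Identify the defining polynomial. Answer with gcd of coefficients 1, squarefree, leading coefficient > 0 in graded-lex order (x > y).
3*x*y^2 - y^3 - 3*x*y + 1

1. Degree: the shape is more complex than any degree-2 curve, so deg p = 3.
2. Reading off the gridlines: it misses every integer gridline on the x-axis; it meets the y-axis at y = 1 (among the integer gridlines).
3. The integer polynomial consistent with all of this is the stated p.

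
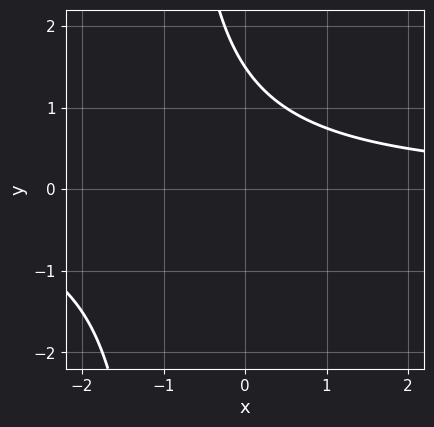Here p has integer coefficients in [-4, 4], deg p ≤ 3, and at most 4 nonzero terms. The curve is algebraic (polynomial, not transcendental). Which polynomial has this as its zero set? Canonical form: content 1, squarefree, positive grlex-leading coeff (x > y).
deg p = 2. The shape is more complex than any degree-1 curve.
From the visible intercepts: no x-intercept at any integer in the box.
Together with the visible shape, these determine p as stated.

2*x*y + 2*y - 3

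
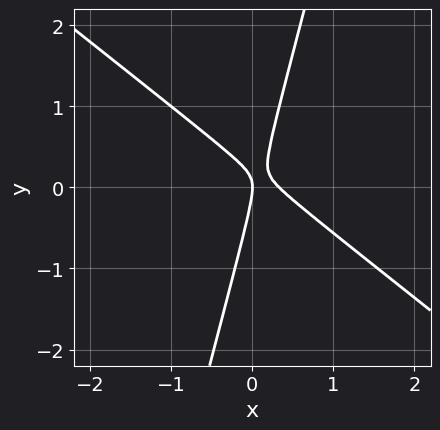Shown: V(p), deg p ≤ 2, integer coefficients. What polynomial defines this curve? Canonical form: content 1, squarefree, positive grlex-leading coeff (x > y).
Degree: the shape is more complex than any degree-1 curve, so deg p = 2.
Observable constraints: it meets the y-axis at y = 0 (among the integer gridlines); it meets the x-axis at x = 0 (among the integer gridlines).
Solving for integer coefficients yields p as stated.

3*x^2 + 3*x*y - y^2 - x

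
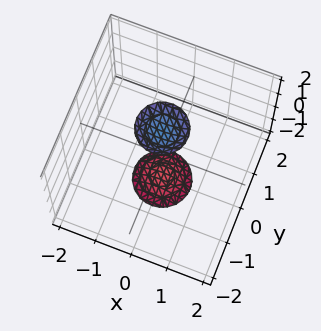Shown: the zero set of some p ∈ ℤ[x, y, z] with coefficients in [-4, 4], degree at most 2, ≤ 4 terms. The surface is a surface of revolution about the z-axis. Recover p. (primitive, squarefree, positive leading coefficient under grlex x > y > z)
(a) I count 2 distinct pieces. They look like related sheets of one shape, so recover p as a whole.
(b) The degree is 2 — a generic line meets the surface in up to 2 points.
(c) Symmetries: rotational symmetry about the z-axis ⇒ p depends on x, y only through x² + y².
(d) Reading off the gridlines: no x-intercept at any integer in the box; a circular section at z = -2 has radius between 0 and 1; the surface avoids every integer y-axis point in the box.
(e) Assembling these constraints gives the stated polynomial.

3*x^2 + 3*y^2 - z^2 + 3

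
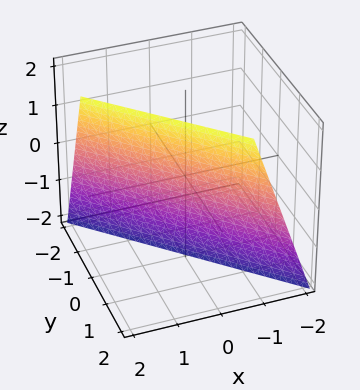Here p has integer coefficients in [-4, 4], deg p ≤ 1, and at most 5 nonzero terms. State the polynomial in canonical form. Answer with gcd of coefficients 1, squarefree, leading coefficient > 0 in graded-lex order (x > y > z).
The degree is 1 — the surface is flat (a plane).
Against the integer gridlines: it crosses the z-axis at the gridline z = -2.
Matching integer coefficients to the picture gives p.

3*x + 3*y - z - 2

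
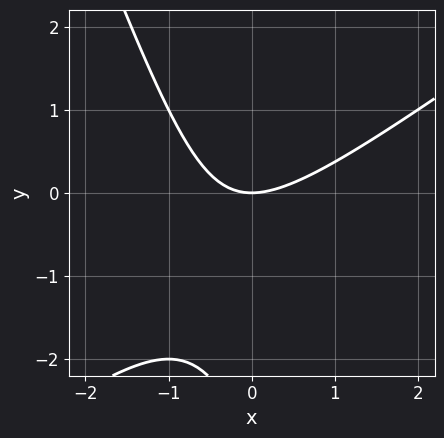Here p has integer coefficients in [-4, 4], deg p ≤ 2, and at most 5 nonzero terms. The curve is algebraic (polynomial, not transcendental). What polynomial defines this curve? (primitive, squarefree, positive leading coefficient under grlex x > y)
1. deg p = 2.
2. Checking where it meets the axes: it meets the y-axis at y = 0 (among the integer gridlines); it meets the x-axis at x = 0 (among the integer gridlines).
3. These observations pin down the coefficients.

2*x^2 - 2*x*y - y^2 - 3*y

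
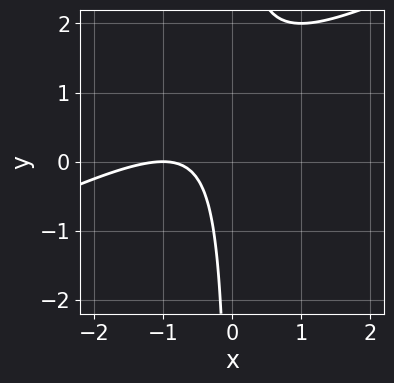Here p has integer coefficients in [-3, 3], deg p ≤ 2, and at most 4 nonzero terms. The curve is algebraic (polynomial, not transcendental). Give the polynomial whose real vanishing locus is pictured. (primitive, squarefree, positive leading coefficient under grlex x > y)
x^2 - 2*x*y + 2*x + 1

deg p = 2. The shape is more complex than any degree-1 curve.
Against the integer gridlines: the curve avoids every integer y-axis point in the box; it meets the x-axis at x = -1 (among the integer gridlines).
Putting this together gives p.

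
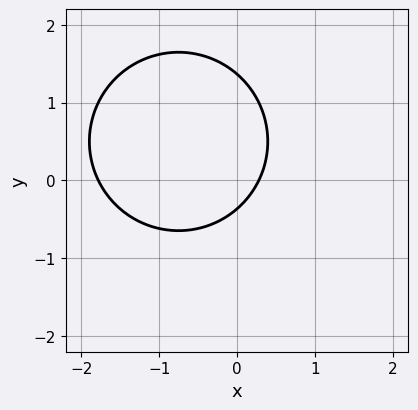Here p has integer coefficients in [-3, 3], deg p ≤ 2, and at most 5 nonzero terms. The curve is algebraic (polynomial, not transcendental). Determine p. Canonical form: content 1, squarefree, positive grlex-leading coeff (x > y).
2*x^2 + 2*y^2 + 3*x - 2*y - 1

1. Degree: the shape is more complex than any degree-1 curve, so deg p = 2.
2. Matching integer coefficients to the picture gives p.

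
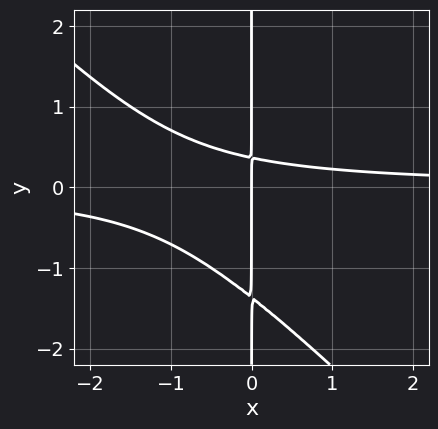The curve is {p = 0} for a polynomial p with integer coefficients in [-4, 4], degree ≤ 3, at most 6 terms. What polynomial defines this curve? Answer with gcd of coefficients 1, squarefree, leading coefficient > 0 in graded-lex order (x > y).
Degree: a generic line meets the curve in up to 3 points, so deg p = 3.
From the axis intercepts and sections: one x-axis crossing is at x = 0; every point of the y-axis in the box is on the curve.
Solving for integer coefficients yields p as stated.

2*x^2*y + 2*x*y^2 + 2*x*y - x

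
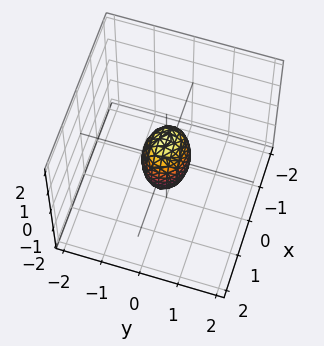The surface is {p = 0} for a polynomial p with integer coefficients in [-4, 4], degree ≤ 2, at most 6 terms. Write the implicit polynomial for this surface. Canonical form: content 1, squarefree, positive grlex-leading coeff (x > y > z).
2*x^2 + 3*y^2 + z^2 - 1

1. Degree: bounded and convex; a quadric, so deg p = 2.
2. Symmetries: mirror symmetry x ↦ −x ⇒ only even powers of x; it's symmetric under y → −y, forcing even powers of y; it's symmetric under z → −z, forcing even powers of z.
3. Checking where it meets the axes: the z-axis gridline crossings are at z ∈ {-1, 1}.
4. Solving for integer coefficients yields p as stated.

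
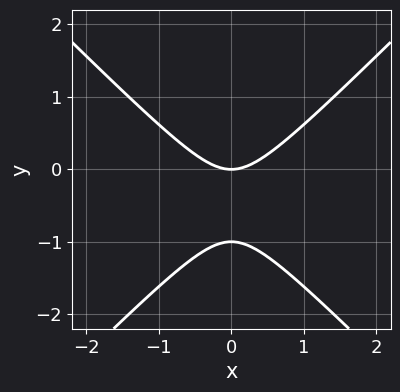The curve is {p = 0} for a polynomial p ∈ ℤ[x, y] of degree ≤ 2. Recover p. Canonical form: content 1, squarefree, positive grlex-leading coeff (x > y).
x^2 - y^2 - y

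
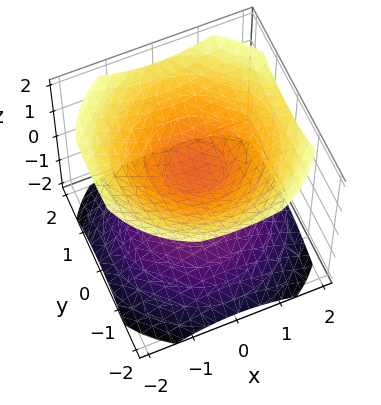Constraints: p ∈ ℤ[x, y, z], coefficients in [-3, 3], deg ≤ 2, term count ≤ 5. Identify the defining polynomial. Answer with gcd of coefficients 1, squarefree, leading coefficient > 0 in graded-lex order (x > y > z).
2*x^2 + 2*y^2 - 3*z^2 + 1

There are 2 components. Treating them together as one polynomial.
The degree is 2 — the shape is more complex than any degree-1 surface.
Symmetries: rotational symmetry about the z-axis ⇒ p depends on x, y only through x² + y².
From the axis intercepts and sections: no y-intercept at any integer in the box; a circular section at z = 1 has radius exactly 1.
Together with the visible shape, these determine p as stated.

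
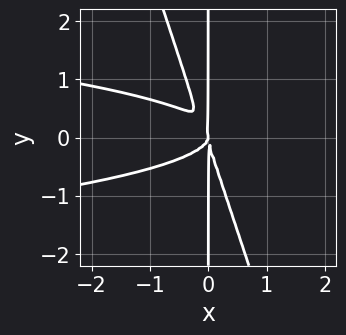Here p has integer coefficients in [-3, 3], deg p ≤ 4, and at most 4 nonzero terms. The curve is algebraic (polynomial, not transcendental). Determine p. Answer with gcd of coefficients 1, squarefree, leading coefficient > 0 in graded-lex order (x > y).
First, degree: no degree-3 curve has this shape, so deg p = 4.
Then, reading off the gridlines: every point of the y-axis in the box is on the curve; it meets the x-axis at x = 0 (among the integer gridlines).
Finally, matching integer coefficients to the picture gives p.

3*x^2*y^2 + x*y^3 + x^3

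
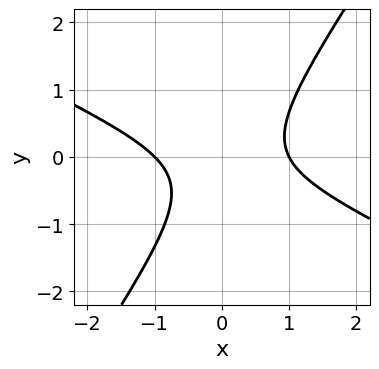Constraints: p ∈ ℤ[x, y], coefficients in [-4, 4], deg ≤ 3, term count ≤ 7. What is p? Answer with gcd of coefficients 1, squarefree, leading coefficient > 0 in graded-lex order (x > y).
(a) Degree: no degree-1 curve has this shape, so deg p = 2.
(b) From the visible intercepts: it misses every integer gridline on the y-axis; the x-axis gridline crossings are at x ∈ {-1, 1}.
(c) Putting this together gives p.

2*x^2 + 3*x*y - 3*y^2 - y - 2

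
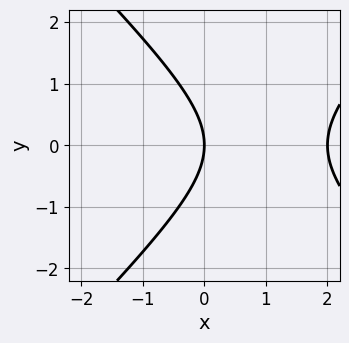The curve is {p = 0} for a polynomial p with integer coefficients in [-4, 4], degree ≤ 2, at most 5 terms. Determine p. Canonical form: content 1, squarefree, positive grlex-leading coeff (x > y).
x^2 - y^2 - 2*x

First, the degree is 2 — the shape is more complex than any degree-1 curve.
Next, symmetries: the y ↦ −y reflection is a symmetry, so y appears only in even powers.
Then, reading off the gridlines: the x-axis gridline crossings are at x ∈ {0, 2}; one y-axis crossing is at y = 0.
Finally, matching integer coefficients to the picture gives p.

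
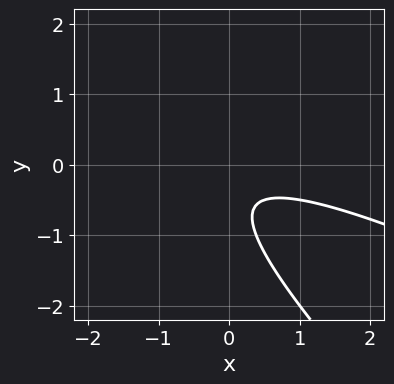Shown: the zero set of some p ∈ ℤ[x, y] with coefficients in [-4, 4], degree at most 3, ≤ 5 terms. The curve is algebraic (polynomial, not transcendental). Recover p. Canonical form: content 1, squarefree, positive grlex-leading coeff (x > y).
x^2 + 3*x*y + 2*y^2 + 2*y + 1

Degree: a generic line meets the curve in up to 2 points, so deg p = 2.
Observable constraints: the curve avoids every integer x-axis point in the box; no y-intercept at any integer in the box.
Putting this together gives p.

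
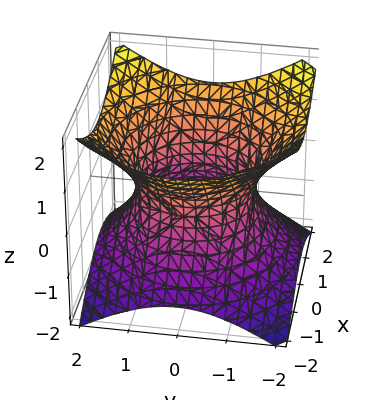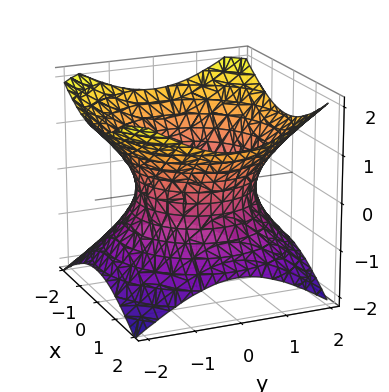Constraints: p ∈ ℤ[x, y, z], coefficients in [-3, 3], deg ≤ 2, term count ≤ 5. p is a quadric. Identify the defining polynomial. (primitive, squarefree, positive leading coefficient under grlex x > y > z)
2*x^2 + 2*y^2 - 3*z^2 - 3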